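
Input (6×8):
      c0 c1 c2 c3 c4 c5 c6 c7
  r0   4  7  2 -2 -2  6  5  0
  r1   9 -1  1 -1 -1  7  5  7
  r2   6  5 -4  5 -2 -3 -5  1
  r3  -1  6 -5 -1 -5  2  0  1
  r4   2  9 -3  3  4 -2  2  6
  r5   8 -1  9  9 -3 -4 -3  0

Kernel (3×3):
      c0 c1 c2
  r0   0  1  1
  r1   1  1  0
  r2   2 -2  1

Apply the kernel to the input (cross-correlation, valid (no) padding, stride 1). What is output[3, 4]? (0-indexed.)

The receptive field on the input at this output position is [-5 2 0 / 4 -2 2 / -3 -4 -3]. Elementwise product with the kernel and sum: 2·1 + 0·1 + 4·1 + -2·1 + -3·2 + -4·-2 + -3·1.

3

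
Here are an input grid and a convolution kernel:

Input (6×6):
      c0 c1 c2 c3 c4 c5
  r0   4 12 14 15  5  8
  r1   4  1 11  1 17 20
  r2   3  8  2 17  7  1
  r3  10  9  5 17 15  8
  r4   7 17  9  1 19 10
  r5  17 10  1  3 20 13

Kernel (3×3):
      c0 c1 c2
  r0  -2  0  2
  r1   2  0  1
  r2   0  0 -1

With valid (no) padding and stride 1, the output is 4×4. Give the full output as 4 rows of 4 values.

Output[0,0]: The receptive field on the input at this output position is [4 12 14 / 4 1 11 / 3 8 2]. Elementwise product with the kernel and sum: 4·-2 + 14·2 + 4·2 + 11·1 + 2·-1.

37 -8 14 7
17 16 8 65
14 52 16 0
12 48 37 -19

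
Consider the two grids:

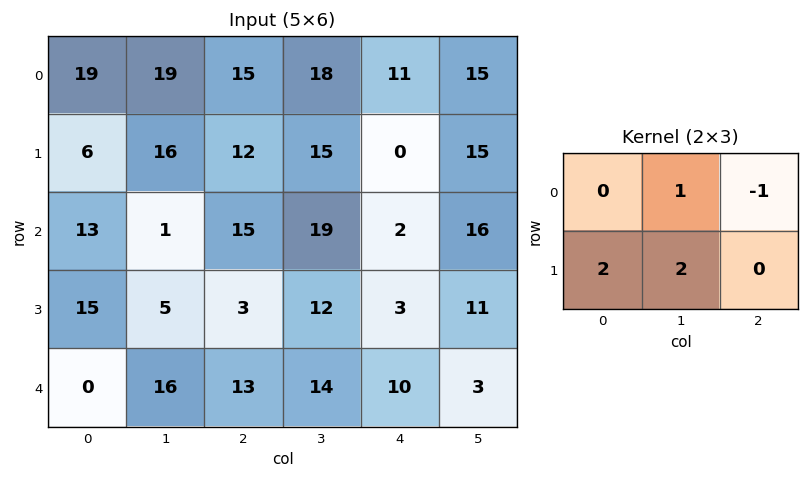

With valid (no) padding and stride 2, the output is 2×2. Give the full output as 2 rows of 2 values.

48 61
26 47

Output[0,0]: The receptive field on the input at this output position is [19 19 15 / 6 16 12]. Elementwise product with the kernel and sum: 19·1 + 15·-1 + 6·2 + 16·2.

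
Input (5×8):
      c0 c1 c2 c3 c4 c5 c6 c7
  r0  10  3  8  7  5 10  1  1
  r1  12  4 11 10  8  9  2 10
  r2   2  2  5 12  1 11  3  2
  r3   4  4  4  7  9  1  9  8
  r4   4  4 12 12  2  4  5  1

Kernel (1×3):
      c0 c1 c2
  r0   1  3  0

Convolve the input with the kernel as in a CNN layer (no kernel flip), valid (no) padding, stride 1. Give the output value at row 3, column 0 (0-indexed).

The receptive field on the input at this output position is [4 4 4]. Elementwise product with the kernel and sum: 4·1 + 4·3.

16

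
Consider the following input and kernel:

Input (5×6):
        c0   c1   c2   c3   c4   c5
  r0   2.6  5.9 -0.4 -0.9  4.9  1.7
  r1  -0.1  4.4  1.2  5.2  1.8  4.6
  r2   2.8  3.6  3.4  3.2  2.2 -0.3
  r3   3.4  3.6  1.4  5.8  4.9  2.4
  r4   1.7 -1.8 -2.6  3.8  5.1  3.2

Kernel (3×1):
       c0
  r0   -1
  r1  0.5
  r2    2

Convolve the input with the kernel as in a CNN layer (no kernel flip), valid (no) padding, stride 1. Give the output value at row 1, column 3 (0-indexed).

8

The receptive field on the input at this output position is [5.2 / 3.2 / 5.8]. Elementwise product with the kernel and sum: 5.2·-1 + 3.2·0.5 + 5.8·2.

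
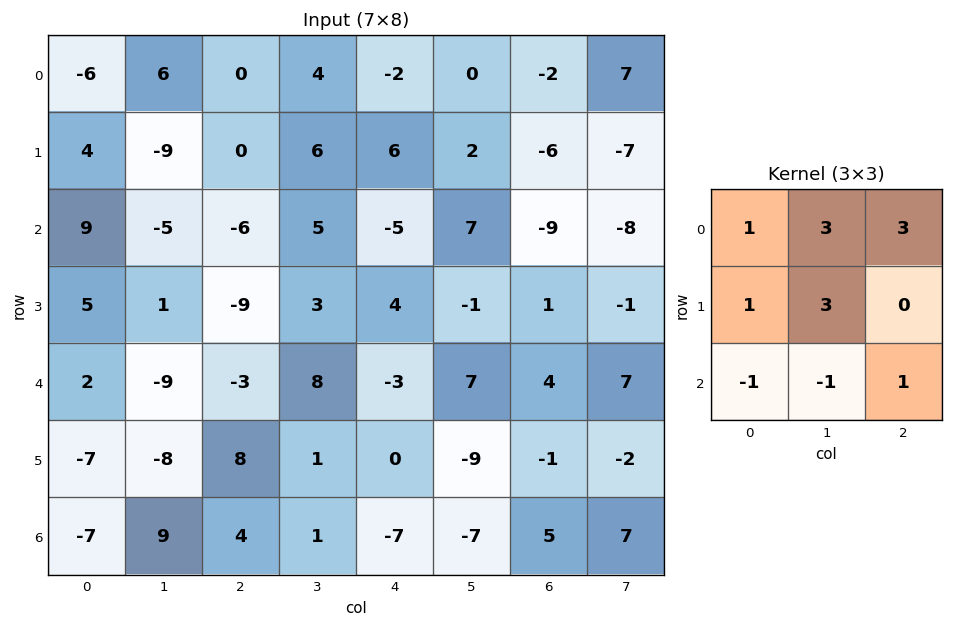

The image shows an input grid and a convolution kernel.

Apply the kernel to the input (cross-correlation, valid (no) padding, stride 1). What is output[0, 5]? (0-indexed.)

-7

The receptive field on the input at this output position is [0 -2 7 / 2 -6 -7 / 7 -9 -8]. Elementwise product with the kernel and sum: 0·1 + -2·3 + 7·3 + 2·1 + -6·3 + 7·-1 + -9·-1 + -8·1.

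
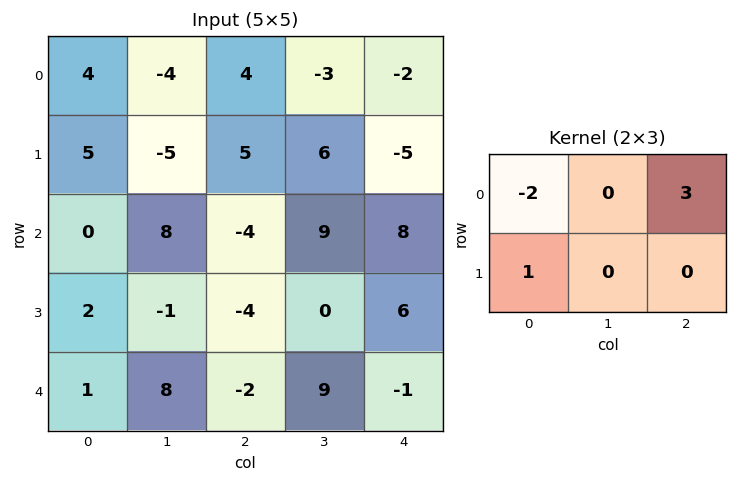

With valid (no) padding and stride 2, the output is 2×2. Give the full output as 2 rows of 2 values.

Output[0,0]: The receptive field on the input at this output position is [4 -4 4 / 5 -5 5]. Elementwise product with the kernel and sum: 4·-2 + 4·3 + 5·1.

9 -9
-10 28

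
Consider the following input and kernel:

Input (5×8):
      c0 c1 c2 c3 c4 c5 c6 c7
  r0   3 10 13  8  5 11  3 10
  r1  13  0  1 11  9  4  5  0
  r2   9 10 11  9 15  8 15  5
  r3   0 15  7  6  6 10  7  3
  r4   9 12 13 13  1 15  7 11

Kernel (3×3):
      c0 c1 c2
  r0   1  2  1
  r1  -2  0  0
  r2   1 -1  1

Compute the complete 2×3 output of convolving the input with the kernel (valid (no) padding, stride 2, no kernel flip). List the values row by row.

20 49 34
50 31 27

Output[0,0]: The receptive field on the input at this output position is [3 10 13 / 13 0 1 / 9 10 11]. Elementwise product with the kernel and sum: 3·1 + 10·2 + 13·1 + 13·-2 + 9·1 + 10·-1 + 11·1.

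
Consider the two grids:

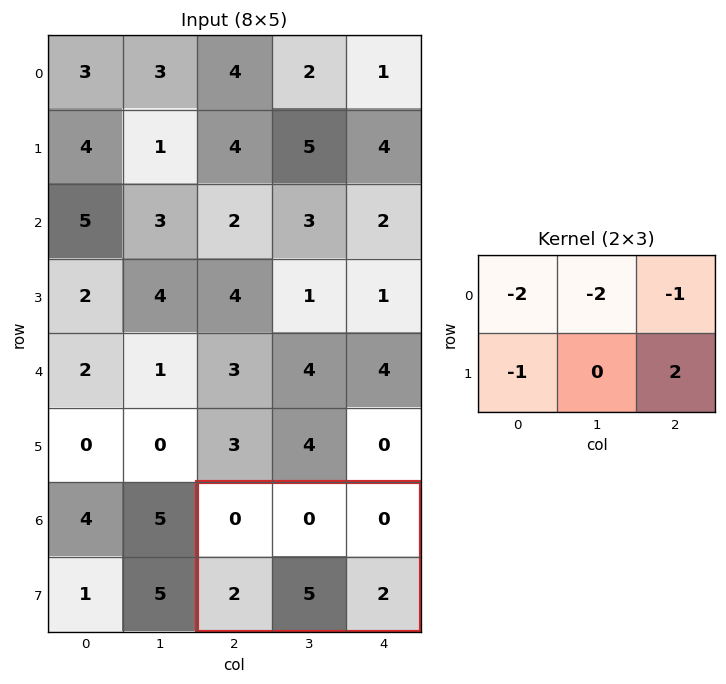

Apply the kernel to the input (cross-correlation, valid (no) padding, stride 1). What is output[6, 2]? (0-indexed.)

2

The receptive field on the input at this output position is [0 0 0 / 2 5 2]. Elementwise product with the kernel and sum: 0·-2 + 0·-2 + 0·-1 + 2·-1 + 2·2.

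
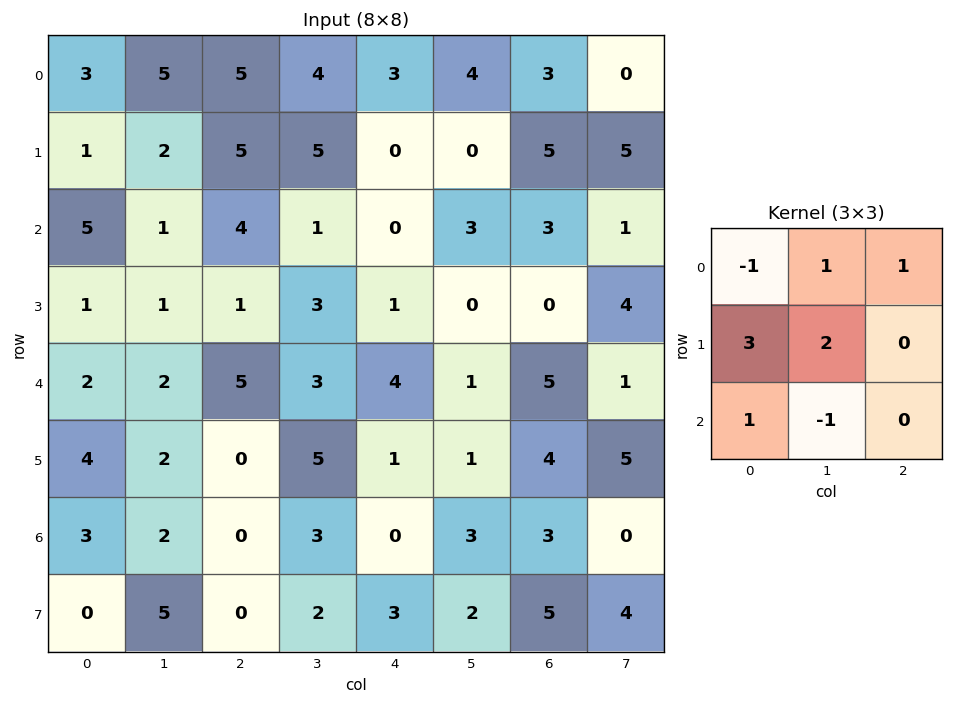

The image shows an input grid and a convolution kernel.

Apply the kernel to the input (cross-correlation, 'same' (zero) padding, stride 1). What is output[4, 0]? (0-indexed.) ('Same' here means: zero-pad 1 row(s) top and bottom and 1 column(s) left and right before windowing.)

The receptive field on the zero-padded input at this output position is [0 1 1 / 0 2 2 / 0 4 2]. Elementwise product with the kernel and sum: 0·-1 + 1·1 + 1·1 + 0·3 + 2·2 + 0·1 + 4·-1.

2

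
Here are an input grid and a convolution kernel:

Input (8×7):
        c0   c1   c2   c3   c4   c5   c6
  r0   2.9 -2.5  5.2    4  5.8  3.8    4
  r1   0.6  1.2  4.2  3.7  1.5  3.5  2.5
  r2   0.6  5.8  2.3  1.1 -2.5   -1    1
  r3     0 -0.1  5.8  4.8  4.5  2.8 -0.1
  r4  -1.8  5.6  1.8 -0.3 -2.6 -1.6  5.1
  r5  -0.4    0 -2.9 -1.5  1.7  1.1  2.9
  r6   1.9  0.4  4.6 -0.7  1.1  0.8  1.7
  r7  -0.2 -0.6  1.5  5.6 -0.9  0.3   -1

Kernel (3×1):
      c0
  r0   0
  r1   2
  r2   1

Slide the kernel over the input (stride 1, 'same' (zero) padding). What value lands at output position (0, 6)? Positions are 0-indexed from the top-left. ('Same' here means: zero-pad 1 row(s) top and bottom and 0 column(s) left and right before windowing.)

10.5

The receptive field on the zero-padded input at this output position is [0 / 4 / 2.5]. Elementwise product with the kernel and sum: 4·2 + 2.5·1.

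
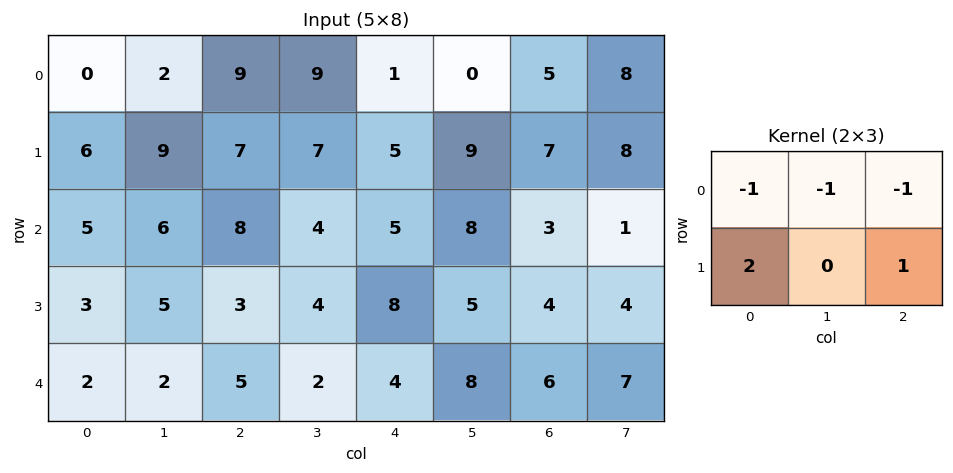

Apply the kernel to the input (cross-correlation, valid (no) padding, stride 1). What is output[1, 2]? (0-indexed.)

2

The receptive field on the input at this output position is [7 7 5 / 8 4 5]. Elementwise product with the kernel and sum: 7·-1 + 7·-1 + 5·-1 + 8·2 + 5·1.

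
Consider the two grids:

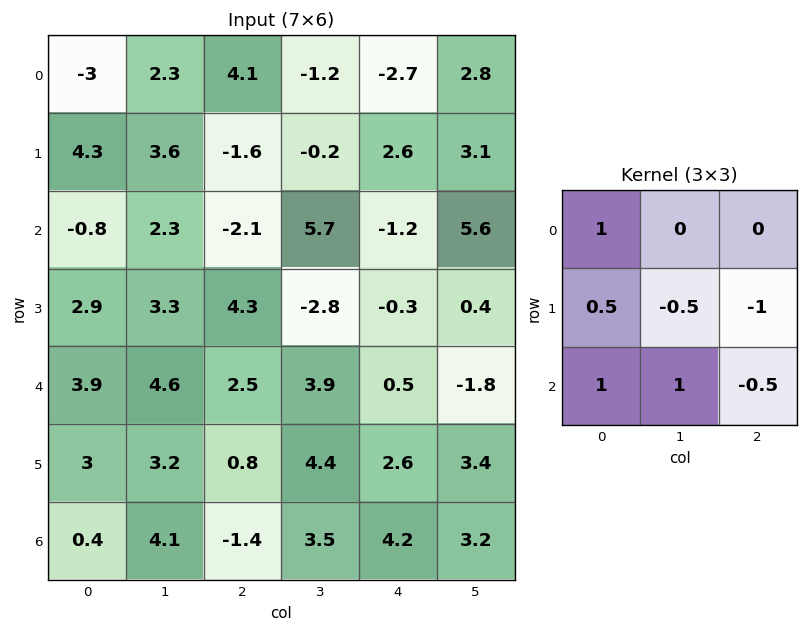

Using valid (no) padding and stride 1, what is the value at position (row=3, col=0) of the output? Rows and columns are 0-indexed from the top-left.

The receptive field on the input at this output position is [2.9 3.3 4.3 / 3.9 4.6 2.5 / 3 3.2 0.8]. Elementwise product with the kernel and sum: 2.9·1 + 3.9·0.5 + 4.6·-0.5 + 2.5·-1 + 3·1 + 3.2·1 + 0.8·-0.5.

5.85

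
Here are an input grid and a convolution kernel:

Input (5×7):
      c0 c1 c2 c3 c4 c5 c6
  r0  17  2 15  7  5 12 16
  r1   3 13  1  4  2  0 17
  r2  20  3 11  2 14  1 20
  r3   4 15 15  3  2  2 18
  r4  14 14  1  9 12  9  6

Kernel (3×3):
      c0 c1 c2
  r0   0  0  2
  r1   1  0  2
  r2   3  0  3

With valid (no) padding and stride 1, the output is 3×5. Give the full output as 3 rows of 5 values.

128 50 90 37 170
101 69 94 19 148
101 94 86 63 132

Output[0,0]: The receptive field on the input at this output position is [17 2 15 / 3 13 1 / 20 3 11]. Elementwise product with the kernel and sum: 15·2 + 3·1 + 1·2 + 20·3 + 11·3.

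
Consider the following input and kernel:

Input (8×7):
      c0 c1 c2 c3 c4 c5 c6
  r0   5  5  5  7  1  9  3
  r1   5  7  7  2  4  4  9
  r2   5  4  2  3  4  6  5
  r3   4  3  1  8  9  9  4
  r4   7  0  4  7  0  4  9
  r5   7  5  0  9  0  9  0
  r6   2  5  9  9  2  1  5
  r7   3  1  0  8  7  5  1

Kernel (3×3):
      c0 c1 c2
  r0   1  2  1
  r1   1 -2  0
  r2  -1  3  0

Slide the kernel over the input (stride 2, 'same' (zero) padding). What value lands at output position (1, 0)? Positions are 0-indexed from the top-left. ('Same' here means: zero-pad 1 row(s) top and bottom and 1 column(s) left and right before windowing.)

The receptive field on the zero-padded input at this output position is [0 5 7 / 0 5 4 / 0 4 3]. Elementwise product with the kernel and sum: 0·1 + 5·2 + 7·1 + 0·1 + 5·-2 + 0·-1 + 4·3.

19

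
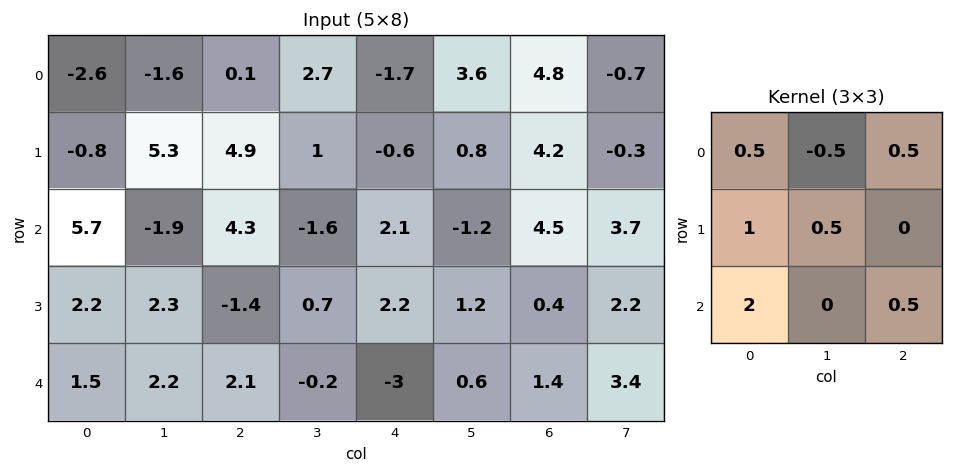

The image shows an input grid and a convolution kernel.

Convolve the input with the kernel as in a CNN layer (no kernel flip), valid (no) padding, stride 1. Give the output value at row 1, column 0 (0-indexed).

7.85

The receptive field on the input at this output position is [-0.8 5.3 4.9 / 5.7 -1.9 4.3 / 2.2 2.3 -1.4]. Elementwise product with the kernel and sum: -0.8·0.5 + 5.3·-0.5 + 4.9·0.5 + 5.7·1 + -1.9·0.5 + 2.2·2 + -1.4·0.5.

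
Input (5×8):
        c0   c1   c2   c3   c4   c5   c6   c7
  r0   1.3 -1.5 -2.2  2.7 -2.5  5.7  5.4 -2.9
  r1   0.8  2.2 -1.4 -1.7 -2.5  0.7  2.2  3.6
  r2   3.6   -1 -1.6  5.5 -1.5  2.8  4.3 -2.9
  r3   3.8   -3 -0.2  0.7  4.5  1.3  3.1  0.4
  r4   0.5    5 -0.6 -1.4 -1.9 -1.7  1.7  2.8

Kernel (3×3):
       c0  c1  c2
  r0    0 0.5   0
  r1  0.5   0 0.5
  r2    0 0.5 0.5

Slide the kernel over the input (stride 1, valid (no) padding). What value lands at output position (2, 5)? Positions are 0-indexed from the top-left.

The receptive field on the input at this output position is [2.8 4.3 -2.9 / 1.3 3.1 0.4 / -1.7 1.7 2.8]. Elementwise product with the kernel and sum: 4.3·0.5 + 1.3·0.5 + 0.4·0.5 + 1.7·0.5 + 2.8·0.5.

5.25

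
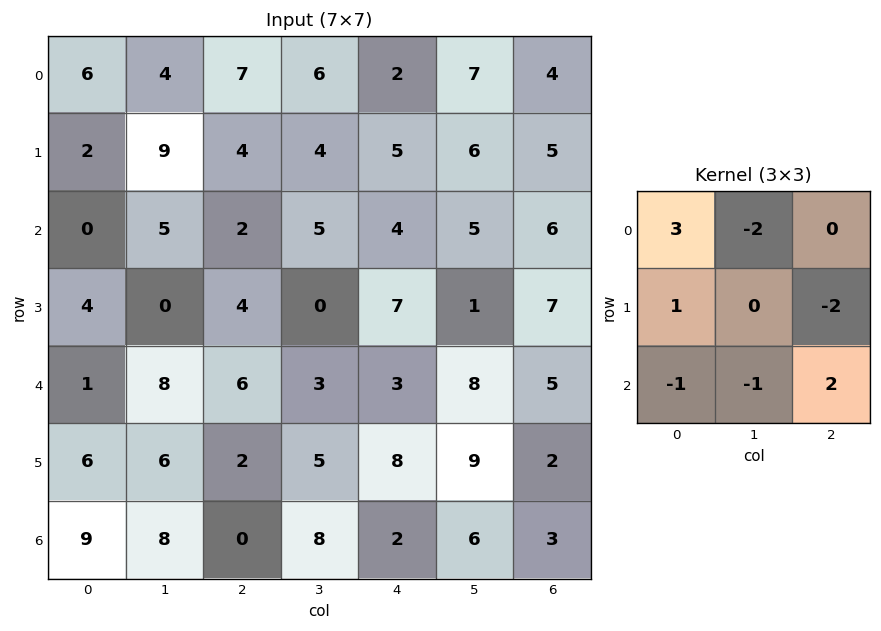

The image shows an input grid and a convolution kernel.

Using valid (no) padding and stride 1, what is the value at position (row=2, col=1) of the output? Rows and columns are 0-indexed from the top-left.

The receptive field on the input at this output position is [5 2 5 / 0 4 0 / 8 6 3]. Elementwise product with the kernel and sum: 5·3 + 2·-2 + 0·1 + 0·-2 + 8·-1 + 6·-1 + 3·2.

3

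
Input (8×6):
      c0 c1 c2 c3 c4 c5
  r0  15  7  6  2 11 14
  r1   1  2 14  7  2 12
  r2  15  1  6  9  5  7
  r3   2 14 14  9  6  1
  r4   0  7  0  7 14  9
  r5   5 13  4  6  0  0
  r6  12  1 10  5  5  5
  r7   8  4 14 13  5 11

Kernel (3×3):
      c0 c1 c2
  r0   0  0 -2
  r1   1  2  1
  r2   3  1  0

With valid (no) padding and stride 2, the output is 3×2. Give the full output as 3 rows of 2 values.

53 35
39 35
72 23

Output[0,0]: The receptive field on the input at this output position is [15 7 6 / 1 2 14 / 15 1 6]. Elementwise product with the kernel and sum: 6·-2 + 1·1 + 2·2 + 14·1 + 15·3 + 1·1.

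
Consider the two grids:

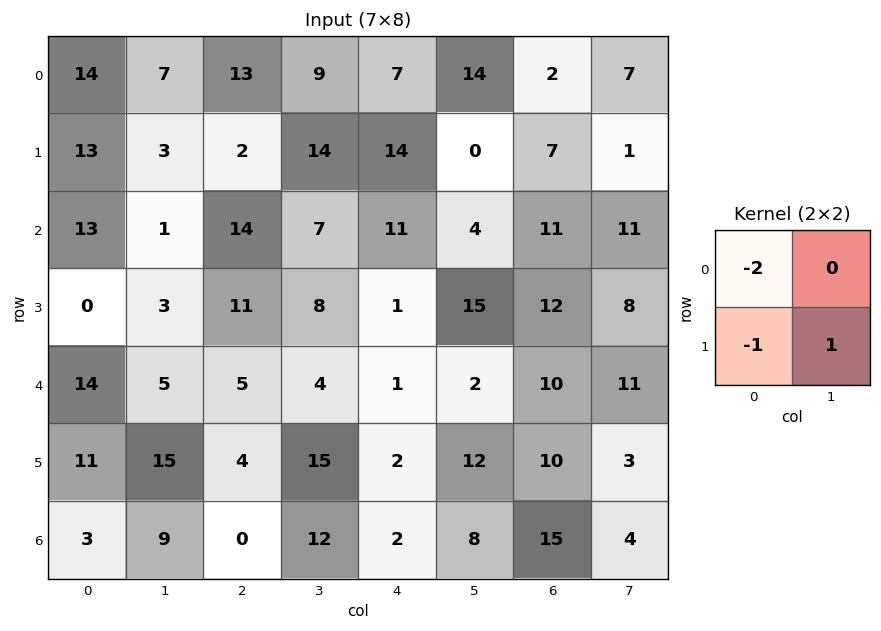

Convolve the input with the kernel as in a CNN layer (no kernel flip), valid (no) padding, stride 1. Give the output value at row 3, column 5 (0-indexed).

-22

The receptive field on the input at this output position is [15 12 / 2 10]. Elementwise product with the kernel and sum: 15·-2 + 2·-1 + 10·1.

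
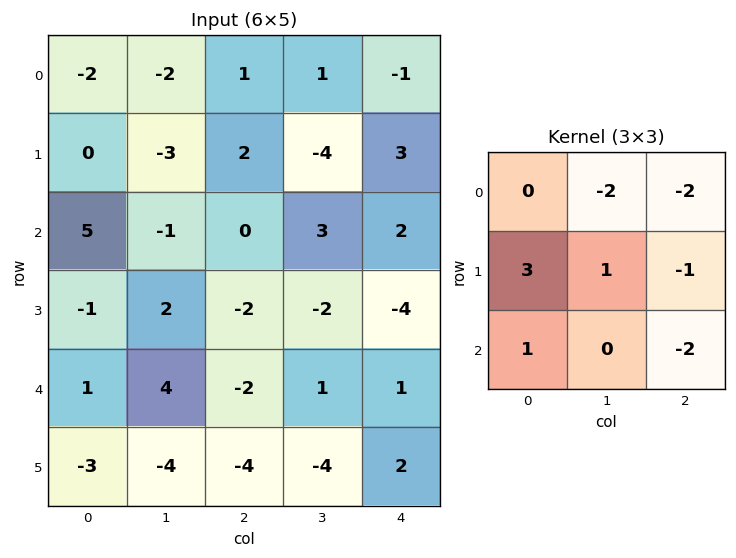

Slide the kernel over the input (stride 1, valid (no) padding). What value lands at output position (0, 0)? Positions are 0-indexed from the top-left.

The receptive field on the input at this output position is [-2 -2 1 / 0 -3 2 / 5 -1 0]. Elementwise product with the kernel and sum: -2·-2 + 1·-2 + 0·3 + -3·1 + 2·-1 + 5·1 + 0·-2.

2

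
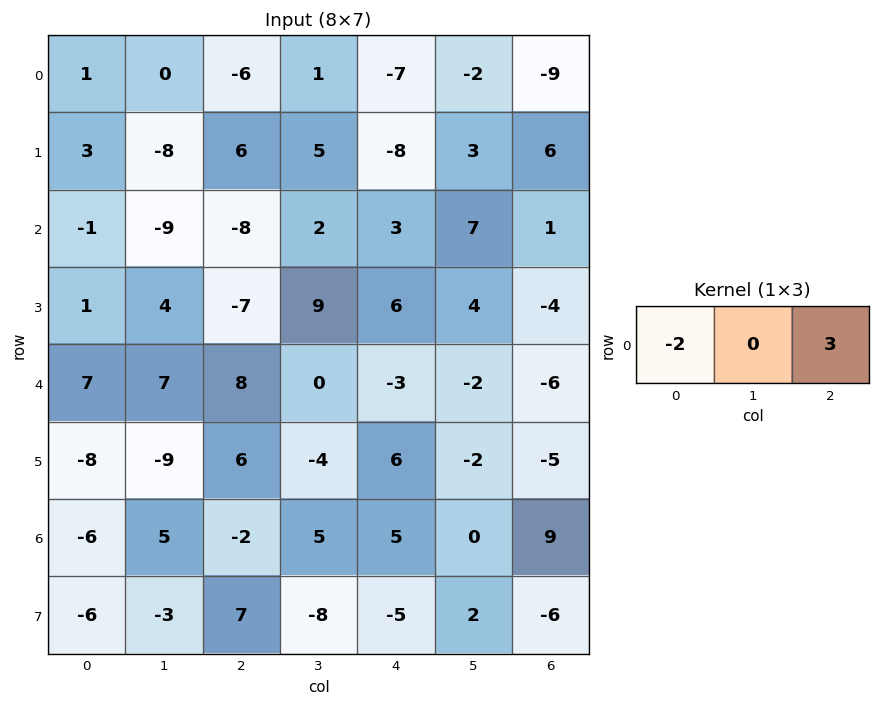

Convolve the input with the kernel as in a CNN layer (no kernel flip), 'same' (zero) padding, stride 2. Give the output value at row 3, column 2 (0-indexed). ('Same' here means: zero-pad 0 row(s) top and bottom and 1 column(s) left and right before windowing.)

The receptive field on the zero-padded input at this output position is [5 5 0]. Elementwise product with the kernel and sum: 5·-2 + 0·3.

-10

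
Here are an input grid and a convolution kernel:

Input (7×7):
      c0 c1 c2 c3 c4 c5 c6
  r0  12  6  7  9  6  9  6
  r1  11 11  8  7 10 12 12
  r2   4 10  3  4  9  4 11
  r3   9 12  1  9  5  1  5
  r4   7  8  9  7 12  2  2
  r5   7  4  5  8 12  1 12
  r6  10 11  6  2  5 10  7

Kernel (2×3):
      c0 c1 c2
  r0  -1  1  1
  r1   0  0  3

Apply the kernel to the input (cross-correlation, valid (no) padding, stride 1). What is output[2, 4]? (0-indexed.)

The receptive field on the input at this output position is [9 4 11 / 5 1 5]. Elementwise product with the kernel and sum: 9·-1 + 4·1 + 11·1 + 5·3.

21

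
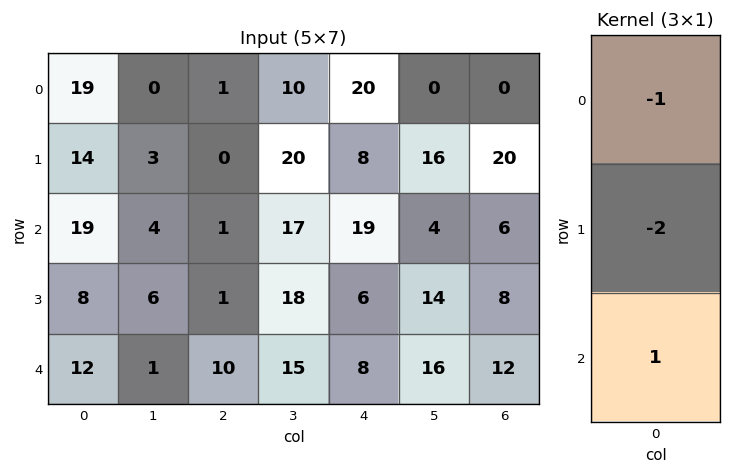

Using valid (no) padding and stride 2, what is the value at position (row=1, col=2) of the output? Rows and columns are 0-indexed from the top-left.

The receptive field on the input at this output position is [19 / 6 / 8]. Elementwise product with the kernel and sum: 19·-1 + 6·-2 + 8·1.

-23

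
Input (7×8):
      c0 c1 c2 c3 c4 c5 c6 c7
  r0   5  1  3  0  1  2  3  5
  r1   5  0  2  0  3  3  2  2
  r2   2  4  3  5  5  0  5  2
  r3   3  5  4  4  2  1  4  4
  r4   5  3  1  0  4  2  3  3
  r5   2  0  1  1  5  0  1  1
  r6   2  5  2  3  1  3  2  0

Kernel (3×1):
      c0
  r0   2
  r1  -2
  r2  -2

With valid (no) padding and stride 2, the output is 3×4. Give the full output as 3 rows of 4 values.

Output[0,0]: The receptive field on the input at this output position is [5 / 5 / 2]. Elementwise product with the kernel and sum: 5·2 + 5·-2 + 2·-2.
Output[0,1]: The receptive field on the input at this output position is [3 / 2 / 3]. Elementwise product with the kernel and sum: 3·2 + 2·-2 + 3·-2.

-4 -4 -14 -8
-12 -4 -2 -4
2 -4 -4 0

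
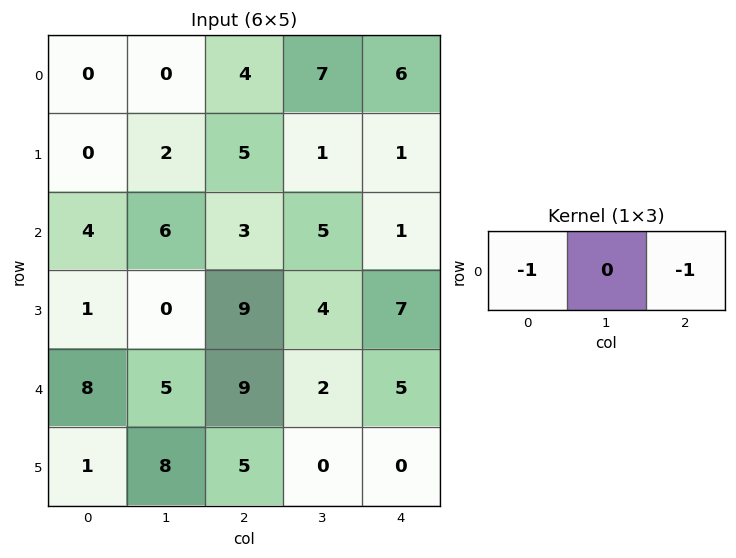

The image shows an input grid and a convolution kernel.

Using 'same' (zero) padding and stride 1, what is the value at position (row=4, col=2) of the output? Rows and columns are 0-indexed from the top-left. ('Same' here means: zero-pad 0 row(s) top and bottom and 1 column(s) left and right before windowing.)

-7

The receptive field on the zero-padded input at this output position is [5 9 2]. Elementwise product with the kernel and sum: 5·-1 + 2·-1.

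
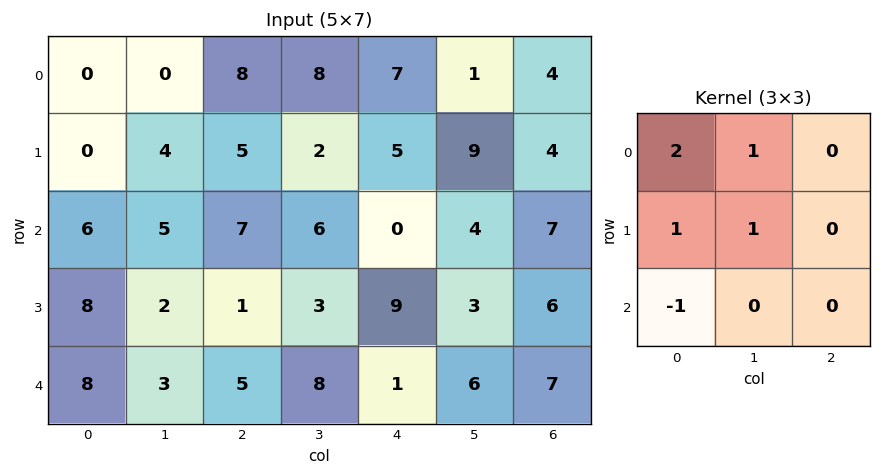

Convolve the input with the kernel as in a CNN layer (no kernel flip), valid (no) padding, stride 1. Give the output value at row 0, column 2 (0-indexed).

The receptive field on the input at this output position is [8 8 7 / 5 2 5 / 7 6 0]. Elementwise product with the kernel and sum: 8·2 + 8·1 + 5·1 + 2·1 + 7·-1.

24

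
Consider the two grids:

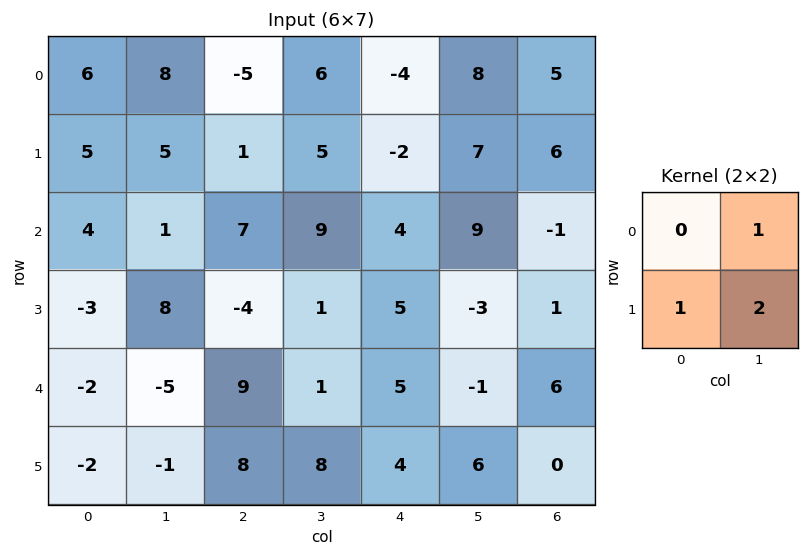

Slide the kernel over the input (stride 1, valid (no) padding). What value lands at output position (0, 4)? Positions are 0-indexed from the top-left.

20

The receptive field on the input at this output position is [-4 8 / -2 7]. Elementwise product with the kernel and sum: 8·1 + -2·1 + 7·2.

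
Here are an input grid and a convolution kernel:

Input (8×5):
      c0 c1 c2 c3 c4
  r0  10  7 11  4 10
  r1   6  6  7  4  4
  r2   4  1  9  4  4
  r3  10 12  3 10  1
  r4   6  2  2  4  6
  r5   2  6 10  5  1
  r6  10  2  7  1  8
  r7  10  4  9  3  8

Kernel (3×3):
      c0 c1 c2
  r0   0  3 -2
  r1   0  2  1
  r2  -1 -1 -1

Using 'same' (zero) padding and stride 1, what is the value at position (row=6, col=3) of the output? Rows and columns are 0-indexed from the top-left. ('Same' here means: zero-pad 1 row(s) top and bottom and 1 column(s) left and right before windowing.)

3

The receptive field on the zero-padded input at this output position is [10 5 1 / 7 1 8 / 9 3 8]. Elementwise product with the kernel and sum: 5·3 + 1·-2 + 1·2 + 8·1 + 9·-1 + 3·-1 + 8·-1.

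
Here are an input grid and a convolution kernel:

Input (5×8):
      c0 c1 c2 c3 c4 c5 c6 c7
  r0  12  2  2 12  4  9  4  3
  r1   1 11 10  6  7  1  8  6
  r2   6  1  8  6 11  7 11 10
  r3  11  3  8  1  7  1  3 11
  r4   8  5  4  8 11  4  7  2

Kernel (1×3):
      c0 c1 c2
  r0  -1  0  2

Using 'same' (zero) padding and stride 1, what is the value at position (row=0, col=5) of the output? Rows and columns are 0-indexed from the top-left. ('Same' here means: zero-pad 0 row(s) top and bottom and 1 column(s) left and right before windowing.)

The receptive field on the zero-padded input at this output position is [4 9 4]. Elementwise product with the kernel and sum: 4·-1 + 4·2.

4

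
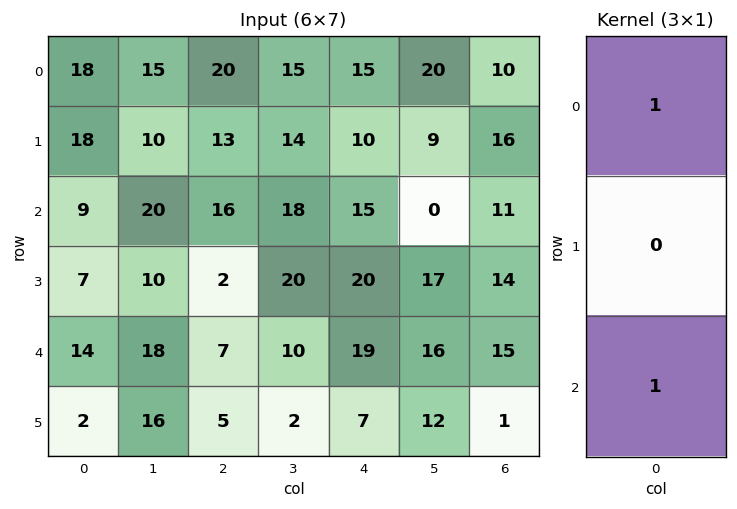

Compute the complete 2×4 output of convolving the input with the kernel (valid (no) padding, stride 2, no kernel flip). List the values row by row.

Output[0,0]: The receptive field on the input at this output position is [18 / 18 / 9]. Elementwise product with the kernel and sum: 18·1 + 9·1.

27 36 30 21
23 23 34 26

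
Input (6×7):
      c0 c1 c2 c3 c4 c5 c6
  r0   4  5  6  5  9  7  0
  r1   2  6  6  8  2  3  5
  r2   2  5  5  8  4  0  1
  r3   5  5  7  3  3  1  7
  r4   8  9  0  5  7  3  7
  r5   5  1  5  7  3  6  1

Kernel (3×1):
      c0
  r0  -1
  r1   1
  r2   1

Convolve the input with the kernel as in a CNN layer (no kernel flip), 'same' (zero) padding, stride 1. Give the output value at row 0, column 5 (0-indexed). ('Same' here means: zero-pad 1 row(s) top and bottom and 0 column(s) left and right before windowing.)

The receptive field on the zero-padded input at this output position is [0 / 7 / 3]. Elementwise product with the kernel and sum: 0·-1 + 7·1 + 3·1.

10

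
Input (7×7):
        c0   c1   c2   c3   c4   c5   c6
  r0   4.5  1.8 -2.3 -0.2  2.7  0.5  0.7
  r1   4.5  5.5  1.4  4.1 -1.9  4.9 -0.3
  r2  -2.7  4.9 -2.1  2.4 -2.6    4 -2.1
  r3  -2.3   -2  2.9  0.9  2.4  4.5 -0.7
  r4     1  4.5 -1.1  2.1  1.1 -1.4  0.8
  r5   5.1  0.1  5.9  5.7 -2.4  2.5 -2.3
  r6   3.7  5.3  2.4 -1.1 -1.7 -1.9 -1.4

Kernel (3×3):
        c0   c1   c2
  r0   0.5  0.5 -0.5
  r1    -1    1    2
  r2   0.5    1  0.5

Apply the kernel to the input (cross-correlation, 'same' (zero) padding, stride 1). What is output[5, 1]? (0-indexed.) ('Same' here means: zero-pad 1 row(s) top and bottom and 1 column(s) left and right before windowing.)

The receptive field on the zero-padded input at this output position is [1 4.5 -1.1 / 5.1 0.1 5.9 / 3.7 5.3 2.4]. Elementwise product with the kernel and sum: 1·0.5 + 4.5·0.5 + -1.1·-0.5 + 5.1·-1 + 0.1·1 + 5.9·2 + 3.7·0.5 + 5.3·1 + 2.4·0.5.

18.45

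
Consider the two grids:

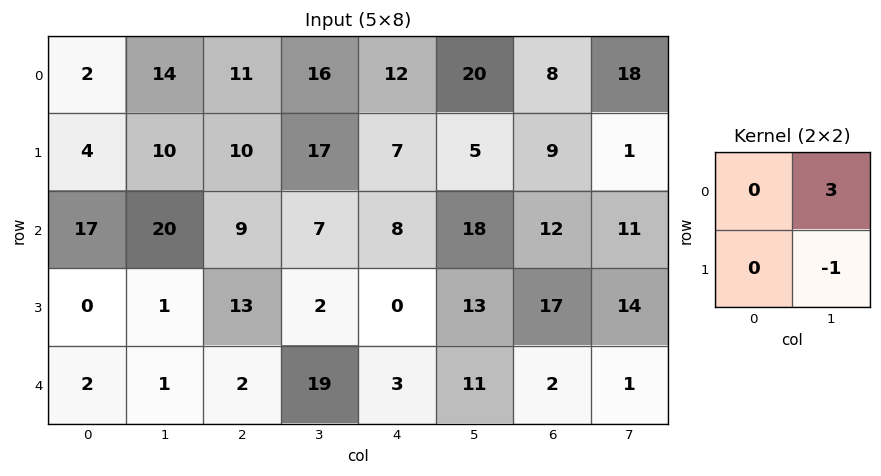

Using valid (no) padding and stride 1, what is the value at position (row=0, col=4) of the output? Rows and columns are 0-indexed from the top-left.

The receptive field on the input at this output position is [12 20 / 7 5]. Elementwise product with the kernel and sum: 20·3 + 5·-1.

55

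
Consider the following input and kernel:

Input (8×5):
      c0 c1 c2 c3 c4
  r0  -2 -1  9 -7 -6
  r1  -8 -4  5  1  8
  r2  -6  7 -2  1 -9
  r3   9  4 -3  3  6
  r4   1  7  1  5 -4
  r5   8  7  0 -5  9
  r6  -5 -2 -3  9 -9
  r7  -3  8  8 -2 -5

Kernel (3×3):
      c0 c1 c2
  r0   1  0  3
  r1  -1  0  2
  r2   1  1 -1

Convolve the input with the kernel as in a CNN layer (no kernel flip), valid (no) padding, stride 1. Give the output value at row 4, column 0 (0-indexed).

-8

The receptive field on the input at this output position is [1 7 1 / 8 7 0 / -5 -2 -3]. Elementwise product with the kernel and sum: 1·1 + 1·3 + 8·-1 + 0·2 + -5·1 + -2·1 + -3·-1.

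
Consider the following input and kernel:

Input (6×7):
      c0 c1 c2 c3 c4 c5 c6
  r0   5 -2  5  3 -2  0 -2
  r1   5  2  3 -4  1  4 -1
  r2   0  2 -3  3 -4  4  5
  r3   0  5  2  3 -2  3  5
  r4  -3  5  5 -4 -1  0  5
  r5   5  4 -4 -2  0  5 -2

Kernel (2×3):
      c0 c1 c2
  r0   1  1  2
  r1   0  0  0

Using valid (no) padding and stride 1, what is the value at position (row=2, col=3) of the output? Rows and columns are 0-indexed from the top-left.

7

The receptive field on the input at this output position is [3 -4 4 / 3 -2 3]. Elementwise product with the kernel and sum: 3·1 + -4·1 + 4·2.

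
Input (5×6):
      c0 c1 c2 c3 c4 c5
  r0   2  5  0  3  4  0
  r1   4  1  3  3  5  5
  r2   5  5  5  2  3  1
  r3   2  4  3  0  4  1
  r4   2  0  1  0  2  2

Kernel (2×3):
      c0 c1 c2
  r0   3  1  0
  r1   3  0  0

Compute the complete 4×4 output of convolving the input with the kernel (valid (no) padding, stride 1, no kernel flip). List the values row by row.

23 18 12 22
28 21 27 20
26 32 26 9
16 15 12 4

Output[0,0]: The receptive field on the input at this output position is [2 5 0 / 4 1 3]. Elementwise product with the kernel and sum: 2·3 + 5·1 + 4·3.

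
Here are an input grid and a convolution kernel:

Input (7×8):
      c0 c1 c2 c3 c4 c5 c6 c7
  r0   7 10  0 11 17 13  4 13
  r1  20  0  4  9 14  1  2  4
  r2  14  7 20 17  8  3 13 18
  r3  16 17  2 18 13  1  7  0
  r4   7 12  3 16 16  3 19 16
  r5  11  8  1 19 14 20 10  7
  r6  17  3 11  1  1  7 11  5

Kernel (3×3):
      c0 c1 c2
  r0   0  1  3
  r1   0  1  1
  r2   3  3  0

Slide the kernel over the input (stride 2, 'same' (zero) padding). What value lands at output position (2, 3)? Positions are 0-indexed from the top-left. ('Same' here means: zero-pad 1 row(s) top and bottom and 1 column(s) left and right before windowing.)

132

The receptive field on the zero-padded input at this output position is [1 7 0 / 3 19 16 / 20 10 7]. Elementwise product with the kernel and sum: 7·1 + 0·3 + 19·1 + 16·1 + 20·3 + 10·3.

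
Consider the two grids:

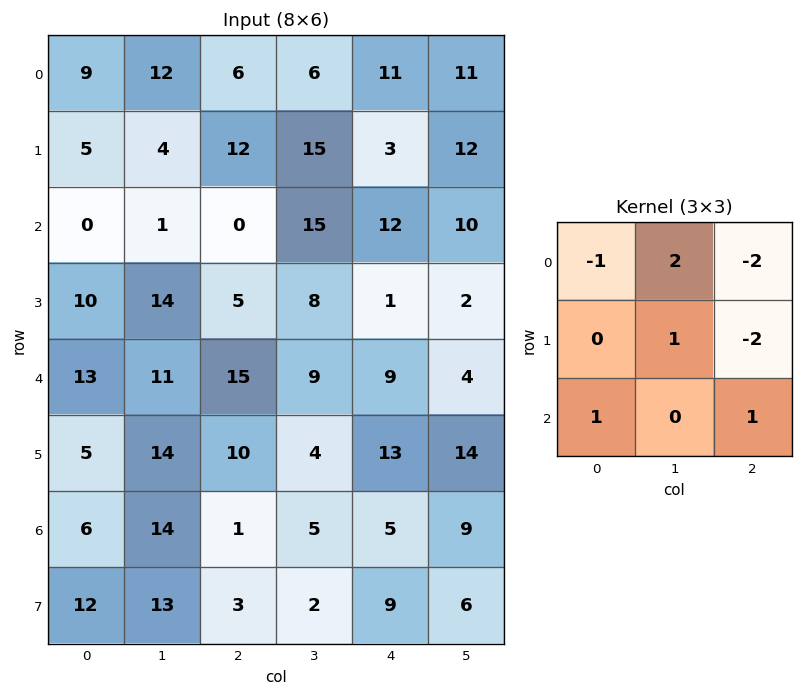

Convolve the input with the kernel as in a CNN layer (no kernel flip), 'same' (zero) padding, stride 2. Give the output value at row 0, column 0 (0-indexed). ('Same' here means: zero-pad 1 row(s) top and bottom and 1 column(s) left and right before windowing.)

The receptive field on the zero-padded input at this output position is [0 0 0 / 0 9 12 / 0 5 4]. Elementwise product with the kernel and sum: 0·-1 + 0·2 + 0·-2 + 9·1 + 12·-2 + 0·1 + 4·1.

-11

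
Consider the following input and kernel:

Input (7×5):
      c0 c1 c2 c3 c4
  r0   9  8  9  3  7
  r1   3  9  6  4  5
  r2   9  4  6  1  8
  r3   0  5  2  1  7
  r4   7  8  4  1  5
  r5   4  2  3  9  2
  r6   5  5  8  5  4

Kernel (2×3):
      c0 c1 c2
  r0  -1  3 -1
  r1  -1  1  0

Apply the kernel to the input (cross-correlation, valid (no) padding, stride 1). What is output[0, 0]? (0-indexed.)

12

The receptive field on the input at this output position is [9 8 9 / 3 9 6]. Elementwise product with the kernel and sum: 9·-1 + 8·3 + 9·-1 + 3·-1 + 9·1.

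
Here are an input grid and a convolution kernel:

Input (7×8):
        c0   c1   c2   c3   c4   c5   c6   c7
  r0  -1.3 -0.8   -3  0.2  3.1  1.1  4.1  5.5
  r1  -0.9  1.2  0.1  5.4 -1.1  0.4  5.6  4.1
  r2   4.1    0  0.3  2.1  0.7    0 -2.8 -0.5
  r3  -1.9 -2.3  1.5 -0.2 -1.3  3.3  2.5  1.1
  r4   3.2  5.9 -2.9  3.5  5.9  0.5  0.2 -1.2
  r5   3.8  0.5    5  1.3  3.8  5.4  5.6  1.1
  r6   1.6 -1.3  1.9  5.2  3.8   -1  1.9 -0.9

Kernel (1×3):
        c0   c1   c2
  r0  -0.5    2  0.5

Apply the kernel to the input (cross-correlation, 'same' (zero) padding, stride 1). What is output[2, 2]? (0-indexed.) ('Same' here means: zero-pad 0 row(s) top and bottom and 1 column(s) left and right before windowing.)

The receptive field on the zero-padded input at this output position is [0 0.3 2.1]. Elementwise product with the kernel and sum: 0·-0.5 + 0.3·2 + 2.1·0.5.

1.65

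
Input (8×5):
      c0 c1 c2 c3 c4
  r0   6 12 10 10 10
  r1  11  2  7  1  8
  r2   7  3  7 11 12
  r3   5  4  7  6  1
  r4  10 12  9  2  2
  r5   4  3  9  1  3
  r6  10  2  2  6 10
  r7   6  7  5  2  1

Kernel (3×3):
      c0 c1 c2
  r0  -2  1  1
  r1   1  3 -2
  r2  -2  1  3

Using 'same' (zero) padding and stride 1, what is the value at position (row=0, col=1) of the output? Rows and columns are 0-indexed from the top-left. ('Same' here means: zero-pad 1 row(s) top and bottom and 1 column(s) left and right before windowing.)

The receptive field on the zero-padded input at this output position is [0 0 0 / 6 12 10 / 11 2 7]. Elementwise product with the kernel and sum: 0·-2 + 0·1 + 0·1 + 6·1 + 12·3 + 10·-2 + 11·-2 + 2·1 + 7·3.

23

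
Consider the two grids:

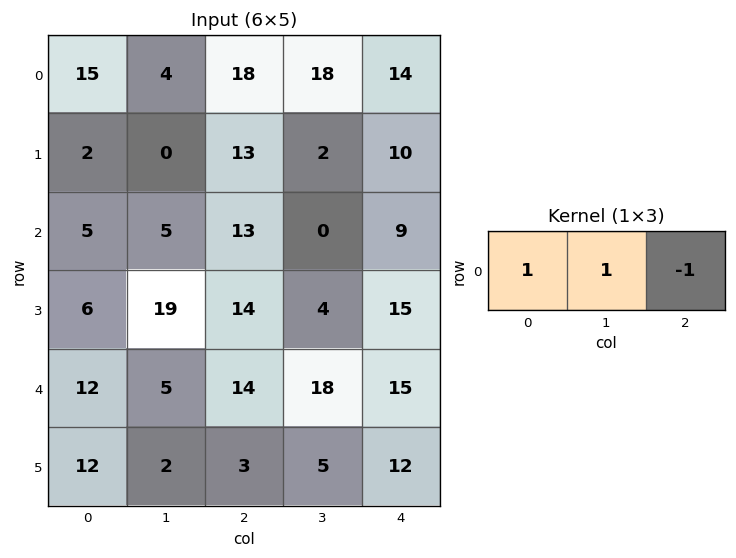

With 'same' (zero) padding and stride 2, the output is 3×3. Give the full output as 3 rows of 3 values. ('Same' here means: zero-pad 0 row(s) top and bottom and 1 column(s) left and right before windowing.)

11 4 32
0 18 9
7 1 33

Output[0,0]: The receptive field on the zero-padded input at this output position is [0 15 4]. Elementwise product with the kernel and sum: 0·1 + 15·1 + 4·-1.
Output[0,1]: The receptive field on the zero-padded input at this output position is [4 18 18]. Elementwise product with the kernel and sum: 4·1 + 18·1 + 18·-1.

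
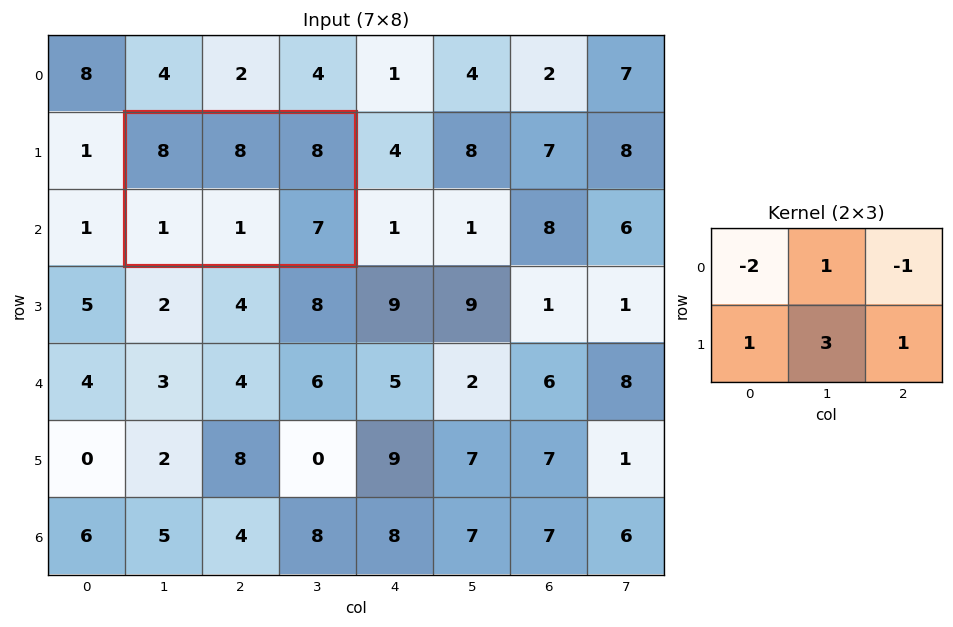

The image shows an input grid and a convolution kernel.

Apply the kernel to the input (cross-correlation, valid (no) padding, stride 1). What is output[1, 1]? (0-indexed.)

-5

The receptive field on the input at this output position is [8 8 8 / 1 1 7]. Elementwise product with the kernel and sum: 8·-2 + 8·1 + 8·-1 + 1·1 + 1·3 + 7·1.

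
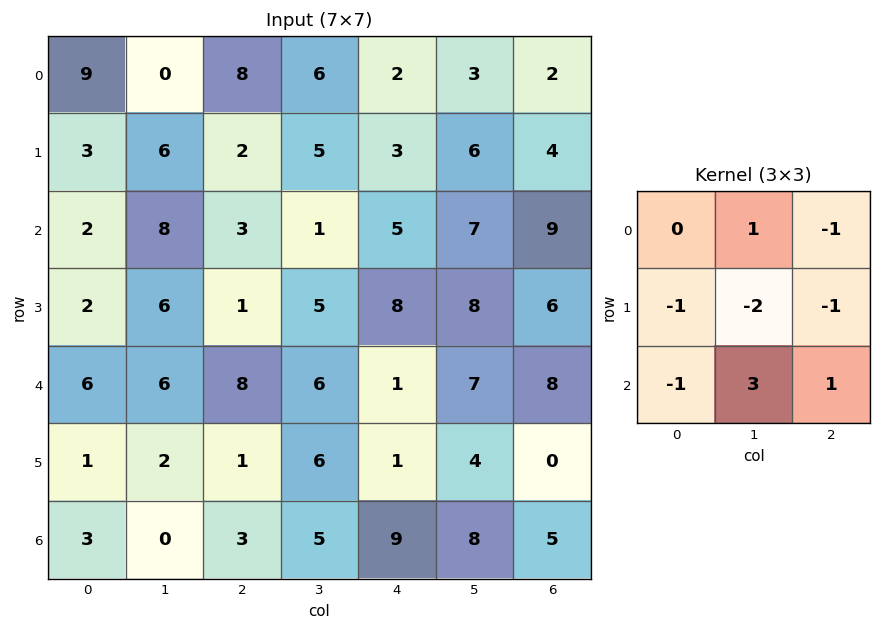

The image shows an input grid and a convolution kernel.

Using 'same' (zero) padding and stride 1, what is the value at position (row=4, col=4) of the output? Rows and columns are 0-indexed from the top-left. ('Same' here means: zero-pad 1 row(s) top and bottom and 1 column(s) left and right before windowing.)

-14

The receptive field on the zero-padded input at this output position is [5 8 8 / 6 1 7 / 6 1 4]. Elementwise product with the kernel and sum: 8·1 + 8·-1 + 6·-1 + 1·-2 + 7·-1 + 6·-1 + 1·3 + 4·1.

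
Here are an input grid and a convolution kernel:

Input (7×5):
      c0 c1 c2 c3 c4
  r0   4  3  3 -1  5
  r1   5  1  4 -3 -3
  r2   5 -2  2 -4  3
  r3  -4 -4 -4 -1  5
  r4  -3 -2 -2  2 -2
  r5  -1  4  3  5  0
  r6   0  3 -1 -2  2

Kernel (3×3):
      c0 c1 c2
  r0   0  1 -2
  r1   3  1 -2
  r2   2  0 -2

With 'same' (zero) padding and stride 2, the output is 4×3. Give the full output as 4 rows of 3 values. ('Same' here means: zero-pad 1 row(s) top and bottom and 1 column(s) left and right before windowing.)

Output[0,0]: The receptive field on the zero-padded input at this output position is [0 0 0 / 0 4 3 / 0 5 1]. Elementwise product with the kernel and sum: 0·1 + 0·-2 + 0·3 + 4·1 + 3·-2 + 0·2 + 1·-2.

-4 22 -4
20 8 -14
-3 -16 19
-15 5 -4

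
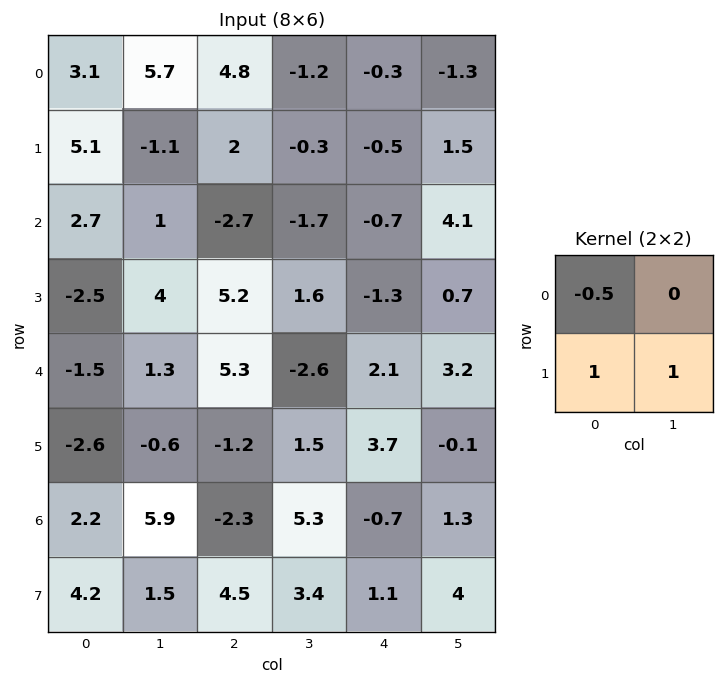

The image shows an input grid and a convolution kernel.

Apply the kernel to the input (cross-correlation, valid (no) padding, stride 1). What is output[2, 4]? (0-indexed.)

The receptive field on the input at this output position is [-0.7 4.1 / -1.3 0.7]. Elementwise product with the kernel and sum: -0.7·-0.5 + -1.3·1 + 0.7·1.

-0.25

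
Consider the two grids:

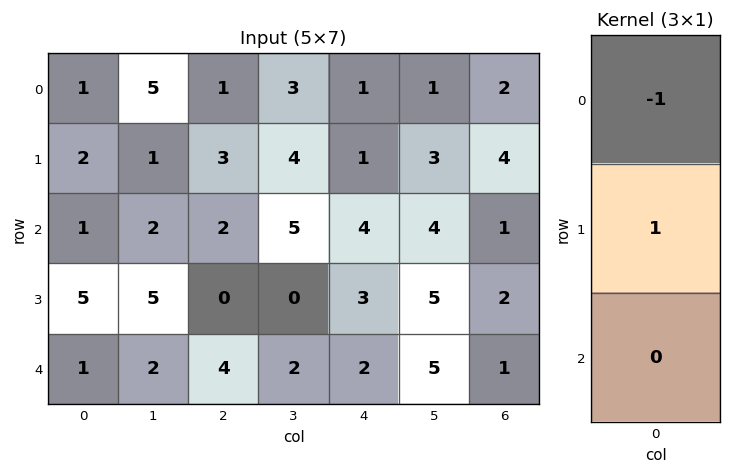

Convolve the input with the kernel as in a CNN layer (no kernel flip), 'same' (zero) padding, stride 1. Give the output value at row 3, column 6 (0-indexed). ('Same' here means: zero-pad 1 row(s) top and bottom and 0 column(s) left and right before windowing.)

The receptive field on the zero-padded input at this output position is [1 / 2 / 1]. Elementwise product with the kernel and sum: 1·-1 + 2·1.

1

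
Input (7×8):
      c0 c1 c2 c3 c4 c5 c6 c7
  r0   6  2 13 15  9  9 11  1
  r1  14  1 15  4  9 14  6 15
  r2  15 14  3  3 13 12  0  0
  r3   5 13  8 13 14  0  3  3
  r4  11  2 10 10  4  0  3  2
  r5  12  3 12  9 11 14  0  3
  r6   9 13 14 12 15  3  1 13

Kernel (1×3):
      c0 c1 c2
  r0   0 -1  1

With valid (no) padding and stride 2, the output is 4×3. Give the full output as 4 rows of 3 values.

Output[0,0]: The receptive field on the input at this output position is [6 2 13]. Elementwise product with the kernel and sum: 2·-1 + 13·1.
Output[0,1]: The receptive field on the input at this output position is [13 15 9]. Elementwise product with the kernel and sum: 15·-1 + 9·1.

11 -6 2
-11 10 -12
8 -6 3
1 3 -2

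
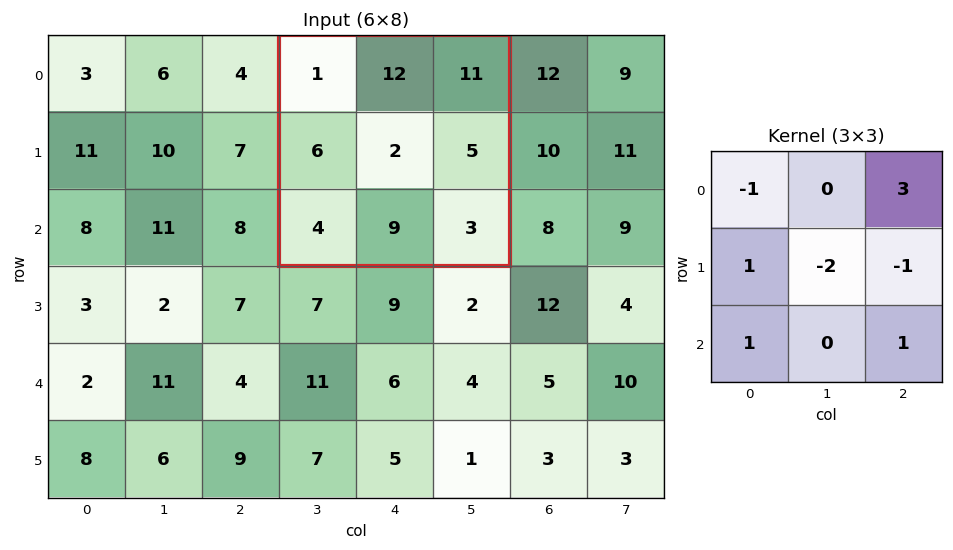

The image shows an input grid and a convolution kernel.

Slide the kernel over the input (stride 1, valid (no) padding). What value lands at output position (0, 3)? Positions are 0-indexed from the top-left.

The receptive field on the input at this output position is [1 12 11 / 6 2 5 / 4 9 3]. Elementwise product with the kernel and sum: 1·-1 + 11·3 + 6·1 + 2·-2 + 5·-1 + 4·1 + 3·1.

36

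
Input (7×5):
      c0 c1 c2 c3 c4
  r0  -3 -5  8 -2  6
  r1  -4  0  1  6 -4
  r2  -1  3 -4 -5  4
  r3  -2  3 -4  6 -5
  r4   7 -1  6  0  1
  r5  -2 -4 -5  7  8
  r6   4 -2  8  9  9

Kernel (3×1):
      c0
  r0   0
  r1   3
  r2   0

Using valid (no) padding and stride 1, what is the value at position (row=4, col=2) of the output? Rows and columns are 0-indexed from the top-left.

The receptive field on the input at this output position is [6 / -5 / 8]. Elementwise product with the kernel and sum: -5·3.

-15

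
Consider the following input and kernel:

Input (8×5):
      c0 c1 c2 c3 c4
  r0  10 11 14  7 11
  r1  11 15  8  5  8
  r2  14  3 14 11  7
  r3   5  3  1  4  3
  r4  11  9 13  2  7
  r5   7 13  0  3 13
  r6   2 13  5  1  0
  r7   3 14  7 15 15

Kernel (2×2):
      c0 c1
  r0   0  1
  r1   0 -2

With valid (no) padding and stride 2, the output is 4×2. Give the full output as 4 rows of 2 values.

-19 -3
-3 3
-17 -4
-15 -29

Output[0,0]: The receptive field on the input at this output position is [10 11 / 11 15]. Elementwise product with the kernel and sum: 11·1 + 15·-2.
Output[0,1]: The receptive field on the input at this output position is [14 7 / 8 5]. Elementwise product with the kernel and sum: 7·1 + 5·-2.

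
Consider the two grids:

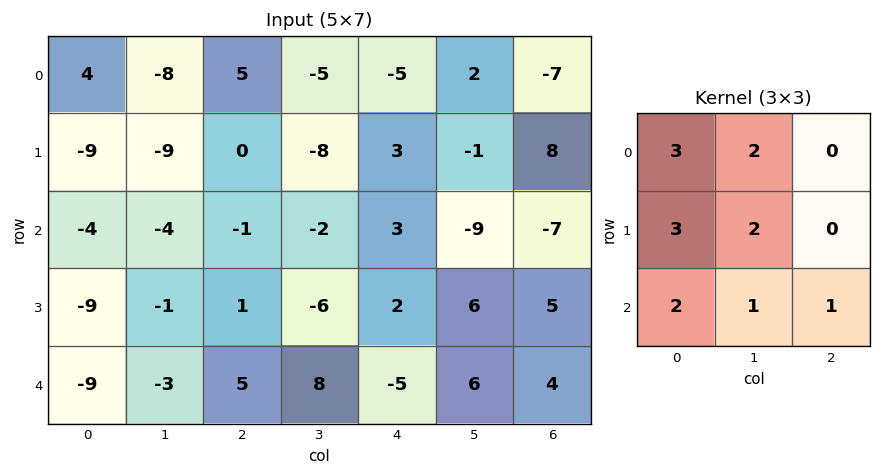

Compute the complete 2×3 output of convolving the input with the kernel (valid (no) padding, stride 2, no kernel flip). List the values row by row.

-62 -12 -14
-65 -3 9

Output[0,0]: The receptive field on the input at this output position is [4 -8 5 / -9 -9 0 / -4 -4 -1]. Elementwise product with the kernel and sum: 4·3 + -8·2 + -9·3 + -9·2 + -4·2 + -4·1 + -1·1.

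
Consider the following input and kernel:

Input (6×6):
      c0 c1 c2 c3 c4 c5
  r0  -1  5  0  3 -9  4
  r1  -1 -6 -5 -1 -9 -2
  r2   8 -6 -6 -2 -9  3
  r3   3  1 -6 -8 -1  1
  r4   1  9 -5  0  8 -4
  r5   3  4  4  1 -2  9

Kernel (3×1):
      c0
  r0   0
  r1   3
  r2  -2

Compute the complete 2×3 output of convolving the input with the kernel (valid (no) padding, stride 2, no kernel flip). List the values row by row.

Output[0,0]: The receptive field on the input at this output position is [-1 / -1 / 8]. Elementwise product with the kernel and sum: -1·3 + 8·-2.

-19 -3 -9
7 -8 -19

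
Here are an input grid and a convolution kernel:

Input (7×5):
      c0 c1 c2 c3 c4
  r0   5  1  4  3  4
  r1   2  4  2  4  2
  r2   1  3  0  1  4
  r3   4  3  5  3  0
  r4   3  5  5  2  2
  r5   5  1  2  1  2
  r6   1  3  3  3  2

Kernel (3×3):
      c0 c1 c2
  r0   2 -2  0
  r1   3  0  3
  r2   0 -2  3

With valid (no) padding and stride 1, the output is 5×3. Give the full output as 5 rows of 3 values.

14 21 24
8 15 2
28 20 15
30 16 29
20 9 18

Output[0,0]: The receptive field on the input at this output position is [5 1 4 / 2 4 2 / 1 3 0]. Elementwise product with the kernel and sum: 5·2 + 1·-2 + 2·3 + 2·3 + 3·-2 + 0·3.
Output[0,1]: The receptive field on the input at this output position is [1 4 3 / 4 2 4 / 3 0 1]. Elementwise product with the kernel and sum: 1·2 + 4·-2 + 4·3 + 4·3 + 0·-2 + 1·3.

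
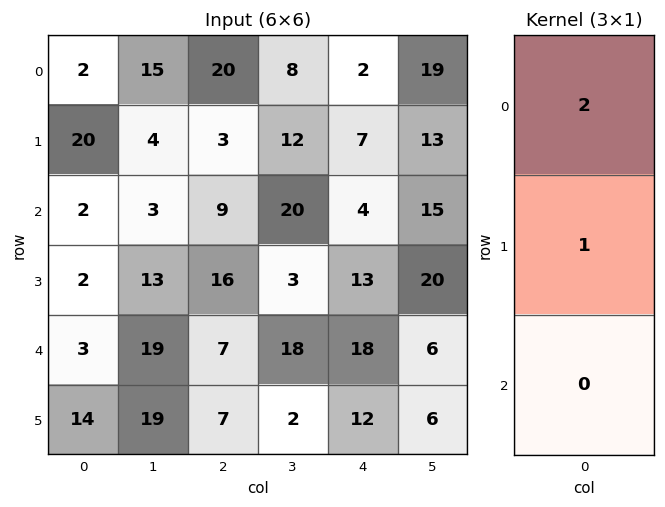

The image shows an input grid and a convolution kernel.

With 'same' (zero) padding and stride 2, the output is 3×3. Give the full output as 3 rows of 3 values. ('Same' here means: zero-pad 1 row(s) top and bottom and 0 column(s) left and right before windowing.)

Output[0,0]: The receptive field on the zero-padded input at this output position is [0 / 2 / 20]. Elementwise product with the kernel and sum: 0·2 + 2·1.

2 20 2
42 15 18
7 39 44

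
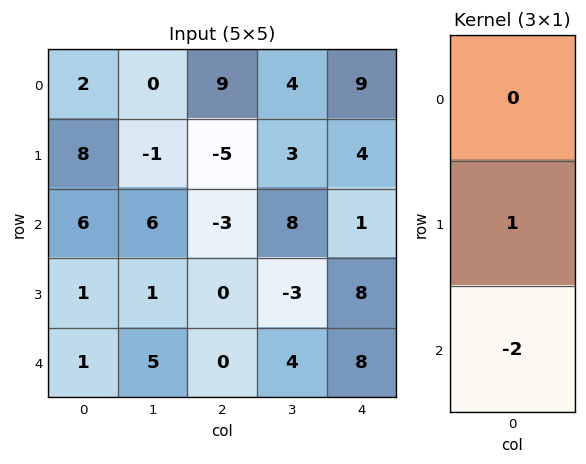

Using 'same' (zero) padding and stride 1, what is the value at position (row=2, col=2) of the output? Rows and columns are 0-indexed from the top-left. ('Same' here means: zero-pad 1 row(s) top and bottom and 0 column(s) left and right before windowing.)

The receptive field on the zero-padded input at this output position is [-5 / -3 / 0]. Elementwise product with the kernel and sum: -3·1 + 0·-2.

-3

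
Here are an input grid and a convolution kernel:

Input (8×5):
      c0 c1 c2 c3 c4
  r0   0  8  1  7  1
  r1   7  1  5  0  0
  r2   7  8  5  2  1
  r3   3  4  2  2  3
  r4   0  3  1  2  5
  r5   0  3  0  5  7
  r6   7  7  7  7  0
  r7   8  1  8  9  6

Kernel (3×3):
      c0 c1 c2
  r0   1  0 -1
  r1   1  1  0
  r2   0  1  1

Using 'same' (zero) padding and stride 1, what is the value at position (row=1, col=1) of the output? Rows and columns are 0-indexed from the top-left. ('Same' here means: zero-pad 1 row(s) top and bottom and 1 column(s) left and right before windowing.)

20

The receptive field on the zero-padded input at this output position is [0 8 1 / 7 1 5 / 7 8 5]. Elementwise product with the kernel and sum: 0·1 + 1·-1 + 7·1 + 1·1 + 8·1 + 5·1.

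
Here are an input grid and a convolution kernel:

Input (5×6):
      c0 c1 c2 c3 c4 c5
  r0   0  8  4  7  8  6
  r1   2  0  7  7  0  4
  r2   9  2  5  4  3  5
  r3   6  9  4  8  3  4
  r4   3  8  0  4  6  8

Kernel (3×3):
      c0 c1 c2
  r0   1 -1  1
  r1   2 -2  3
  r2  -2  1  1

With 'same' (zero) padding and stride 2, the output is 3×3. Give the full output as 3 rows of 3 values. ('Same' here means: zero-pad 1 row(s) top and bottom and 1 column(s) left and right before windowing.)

26 43 6
1 0 19
21 41 29

Output[0,0]: The receptive field on the zero-padded input at this output position is [0 0 0 / 0 0 8 / 0 2 0]. Elementwise product with the kernel and sum: 0·1 + 0·-1 + 0·1 + 0·2 + 0·-2 + 8·3 + 0·-2 + 2·1 + 0·1.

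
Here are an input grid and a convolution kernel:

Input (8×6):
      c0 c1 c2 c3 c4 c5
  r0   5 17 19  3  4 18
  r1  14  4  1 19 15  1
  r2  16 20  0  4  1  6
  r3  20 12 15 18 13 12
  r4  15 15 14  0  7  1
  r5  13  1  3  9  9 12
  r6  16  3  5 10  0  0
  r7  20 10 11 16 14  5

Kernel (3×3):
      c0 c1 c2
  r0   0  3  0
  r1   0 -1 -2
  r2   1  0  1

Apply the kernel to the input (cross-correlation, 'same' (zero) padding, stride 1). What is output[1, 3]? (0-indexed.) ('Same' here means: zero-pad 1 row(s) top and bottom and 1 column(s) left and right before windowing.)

-39

The receptive field on the zero-padded input at this output position is [19 3 4 / 1 19 15 / 0 4 1]. Elementwise product with the kernel and sum: 3·3 + 19·-1 + 15·-2 + 0·1 + 1·1.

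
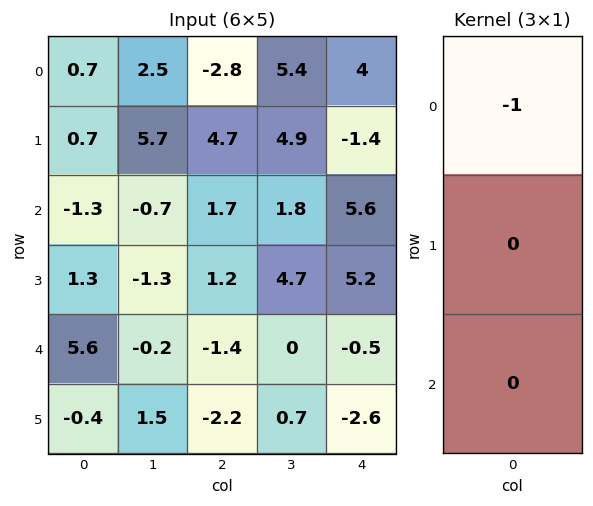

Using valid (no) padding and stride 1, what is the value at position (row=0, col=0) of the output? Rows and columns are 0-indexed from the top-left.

The receptive field on the input at this output position is [0.7 / 0.7 / -1.3]. Elementwise product with the kernel and sum: 0.7·-1.

-0.7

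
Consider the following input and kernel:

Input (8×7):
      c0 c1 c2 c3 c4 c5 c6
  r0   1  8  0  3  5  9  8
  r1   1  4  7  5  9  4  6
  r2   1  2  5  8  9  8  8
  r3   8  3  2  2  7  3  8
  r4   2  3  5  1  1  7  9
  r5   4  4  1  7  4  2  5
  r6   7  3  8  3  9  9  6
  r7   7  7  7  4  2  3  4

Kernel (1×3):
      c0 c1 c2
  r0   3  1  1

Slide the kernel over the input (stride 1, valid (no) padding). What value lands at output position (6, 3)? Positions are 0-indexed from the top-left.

27

The receptive field on the input at this output position is [3 9 9]. Elementwise product with the kernel and sum: 3·3 + 9·1 + 9·1.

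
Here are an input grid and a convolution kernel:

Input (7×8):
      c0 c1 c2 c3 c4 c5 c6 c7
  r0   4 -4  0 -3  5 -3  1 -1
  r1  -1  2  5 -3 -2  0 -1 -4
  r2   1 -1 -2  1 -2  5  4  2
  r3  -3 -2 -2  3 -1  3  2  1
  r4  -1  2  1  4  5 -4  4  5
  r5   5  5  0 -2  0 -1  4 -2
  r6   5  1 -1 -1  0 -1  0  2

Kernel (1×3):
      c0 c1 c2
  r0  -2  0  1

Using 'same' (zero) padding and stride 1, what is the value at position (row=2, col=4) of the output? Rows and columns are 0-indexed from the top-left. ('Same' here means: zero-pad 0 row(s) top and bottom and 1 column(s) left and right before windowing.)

3

The receptive field on the zero-padded input at this output position is [1 -2 5]. Elementwise product with the kernel and sum: 1·-2 + 5·1.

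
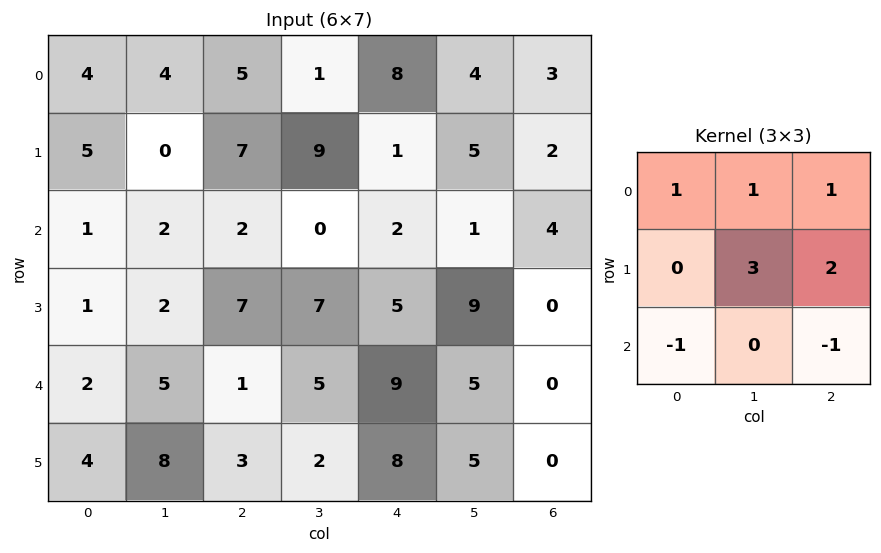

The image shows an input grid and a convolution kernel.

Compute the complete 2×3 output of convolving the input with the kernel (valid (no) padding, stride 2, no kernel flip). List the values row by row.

Output[0,0]: The receptive field on the input at this output position is [4 4 5 / 5 0 7 / 1 2 2]. Elementwise product with the kernel and sum: 4·1 + 4·1 + 5·1 + 0·3 + 7·2 + 1·-1 + 2·-1.
Output[0,1]: The receptive field on the input at this output position is [5 1 8 / 7 9 1 / 2 0 2]. Elementwise product with the kernel and sum: 5·1 + 1·1 + 8·1 + 9·3 + 1·2 + 2·-1 + 2·-1.

24 39 28
22 25 25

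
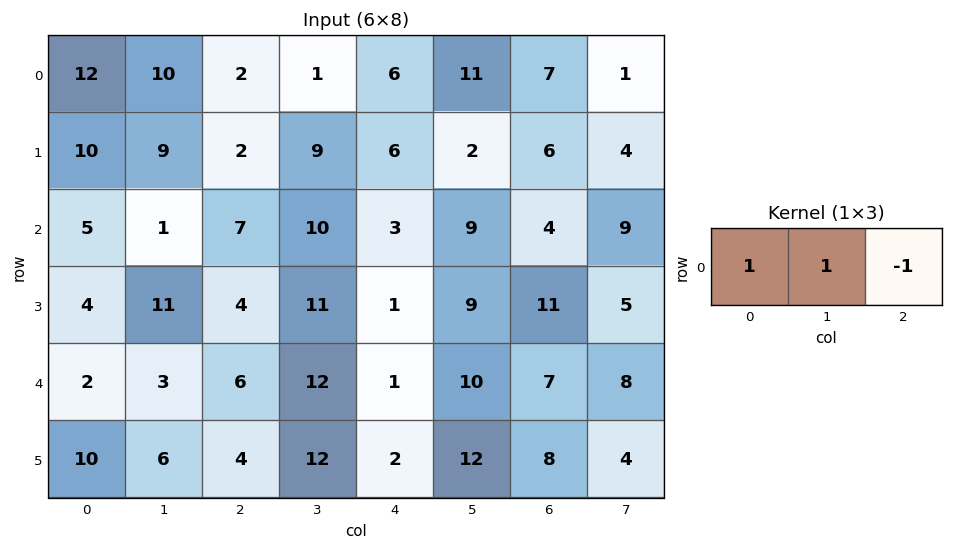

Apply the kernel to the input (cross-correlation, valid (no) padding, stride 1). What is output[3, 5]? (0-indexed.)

15

The receptive field on the input at this output position is [9 11 5]. Elementwise product with the kernel and sum: 9·1 + 11·1 + 5·-1.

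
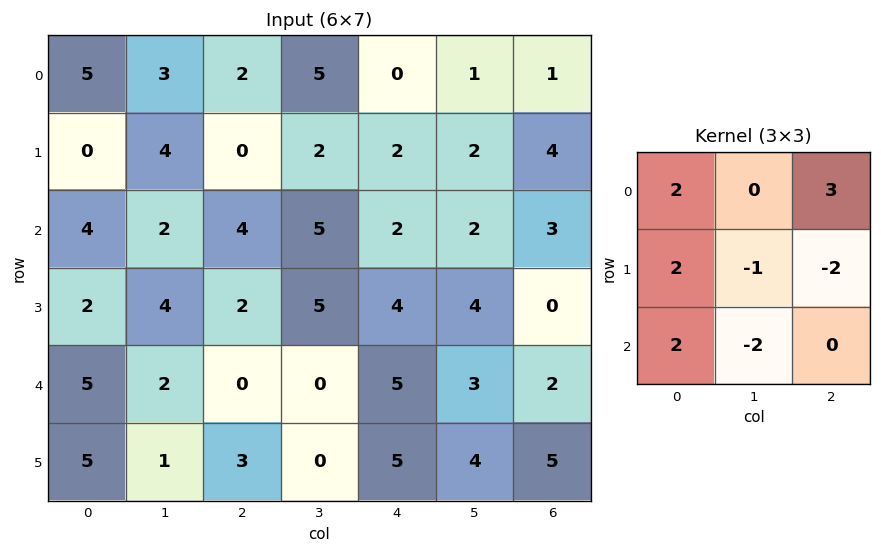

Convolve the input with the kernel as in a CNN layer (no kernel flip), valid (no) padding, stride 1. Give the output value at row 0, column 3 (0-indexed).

The receptive field on the input at this output position is [5 0 1 / 2 2 2 / 5 2 2]. Elementwise product with the kernel and sum: 5·2 + 1·3 + 2·2 + 2·-1 + 2·-2 + 5·2 + 2·-2.

17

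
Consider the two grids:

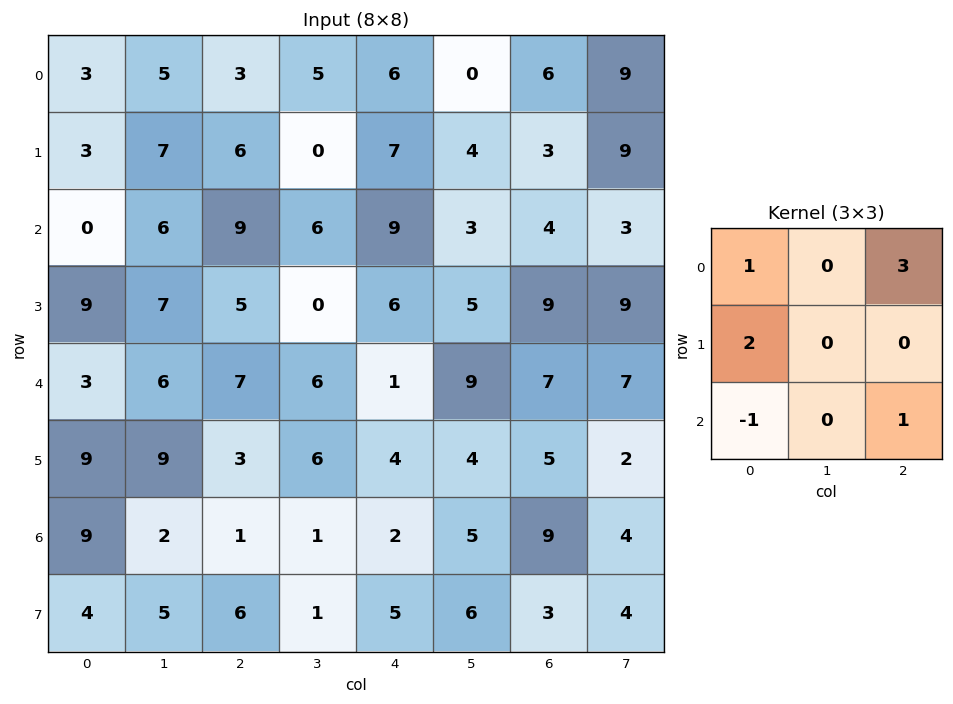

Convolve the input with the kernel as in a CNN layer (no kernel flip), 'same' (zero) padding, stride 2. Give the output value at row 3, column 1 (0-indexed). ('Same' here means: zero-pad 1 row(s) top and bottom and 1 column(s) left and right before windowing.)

The receptive field on the zero-padded input at this output position is [9 3 6 / 2 1 1 / 5 6 1]. Elementwise product with the kernel and sum: 9·1 + 6·3 + 2·2 + 5·-1 + 1·1.

27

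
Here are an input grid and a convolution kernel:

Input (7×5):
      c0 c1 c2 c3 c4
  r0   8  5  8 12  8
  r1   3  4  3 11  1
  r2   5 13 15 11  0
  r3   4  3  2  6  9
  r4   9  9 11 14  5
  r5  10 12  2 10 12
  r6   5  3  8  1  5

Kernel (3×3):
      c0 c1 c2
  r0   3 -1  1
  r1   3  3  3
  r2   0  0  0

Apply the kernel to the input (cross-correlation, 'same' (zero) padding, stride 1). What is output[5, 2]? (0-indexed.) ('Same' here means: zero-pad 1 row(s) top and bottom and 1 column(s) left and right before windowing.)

The receptive field on the zero-padded input at this output position is [9 11 14 / 12 2 10 / 3 8 1]. Elementwise product with the kernel and sum: 9·3 + 11·-1 + 14·1 + 12·3 + 2·3 + 10·3.

102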